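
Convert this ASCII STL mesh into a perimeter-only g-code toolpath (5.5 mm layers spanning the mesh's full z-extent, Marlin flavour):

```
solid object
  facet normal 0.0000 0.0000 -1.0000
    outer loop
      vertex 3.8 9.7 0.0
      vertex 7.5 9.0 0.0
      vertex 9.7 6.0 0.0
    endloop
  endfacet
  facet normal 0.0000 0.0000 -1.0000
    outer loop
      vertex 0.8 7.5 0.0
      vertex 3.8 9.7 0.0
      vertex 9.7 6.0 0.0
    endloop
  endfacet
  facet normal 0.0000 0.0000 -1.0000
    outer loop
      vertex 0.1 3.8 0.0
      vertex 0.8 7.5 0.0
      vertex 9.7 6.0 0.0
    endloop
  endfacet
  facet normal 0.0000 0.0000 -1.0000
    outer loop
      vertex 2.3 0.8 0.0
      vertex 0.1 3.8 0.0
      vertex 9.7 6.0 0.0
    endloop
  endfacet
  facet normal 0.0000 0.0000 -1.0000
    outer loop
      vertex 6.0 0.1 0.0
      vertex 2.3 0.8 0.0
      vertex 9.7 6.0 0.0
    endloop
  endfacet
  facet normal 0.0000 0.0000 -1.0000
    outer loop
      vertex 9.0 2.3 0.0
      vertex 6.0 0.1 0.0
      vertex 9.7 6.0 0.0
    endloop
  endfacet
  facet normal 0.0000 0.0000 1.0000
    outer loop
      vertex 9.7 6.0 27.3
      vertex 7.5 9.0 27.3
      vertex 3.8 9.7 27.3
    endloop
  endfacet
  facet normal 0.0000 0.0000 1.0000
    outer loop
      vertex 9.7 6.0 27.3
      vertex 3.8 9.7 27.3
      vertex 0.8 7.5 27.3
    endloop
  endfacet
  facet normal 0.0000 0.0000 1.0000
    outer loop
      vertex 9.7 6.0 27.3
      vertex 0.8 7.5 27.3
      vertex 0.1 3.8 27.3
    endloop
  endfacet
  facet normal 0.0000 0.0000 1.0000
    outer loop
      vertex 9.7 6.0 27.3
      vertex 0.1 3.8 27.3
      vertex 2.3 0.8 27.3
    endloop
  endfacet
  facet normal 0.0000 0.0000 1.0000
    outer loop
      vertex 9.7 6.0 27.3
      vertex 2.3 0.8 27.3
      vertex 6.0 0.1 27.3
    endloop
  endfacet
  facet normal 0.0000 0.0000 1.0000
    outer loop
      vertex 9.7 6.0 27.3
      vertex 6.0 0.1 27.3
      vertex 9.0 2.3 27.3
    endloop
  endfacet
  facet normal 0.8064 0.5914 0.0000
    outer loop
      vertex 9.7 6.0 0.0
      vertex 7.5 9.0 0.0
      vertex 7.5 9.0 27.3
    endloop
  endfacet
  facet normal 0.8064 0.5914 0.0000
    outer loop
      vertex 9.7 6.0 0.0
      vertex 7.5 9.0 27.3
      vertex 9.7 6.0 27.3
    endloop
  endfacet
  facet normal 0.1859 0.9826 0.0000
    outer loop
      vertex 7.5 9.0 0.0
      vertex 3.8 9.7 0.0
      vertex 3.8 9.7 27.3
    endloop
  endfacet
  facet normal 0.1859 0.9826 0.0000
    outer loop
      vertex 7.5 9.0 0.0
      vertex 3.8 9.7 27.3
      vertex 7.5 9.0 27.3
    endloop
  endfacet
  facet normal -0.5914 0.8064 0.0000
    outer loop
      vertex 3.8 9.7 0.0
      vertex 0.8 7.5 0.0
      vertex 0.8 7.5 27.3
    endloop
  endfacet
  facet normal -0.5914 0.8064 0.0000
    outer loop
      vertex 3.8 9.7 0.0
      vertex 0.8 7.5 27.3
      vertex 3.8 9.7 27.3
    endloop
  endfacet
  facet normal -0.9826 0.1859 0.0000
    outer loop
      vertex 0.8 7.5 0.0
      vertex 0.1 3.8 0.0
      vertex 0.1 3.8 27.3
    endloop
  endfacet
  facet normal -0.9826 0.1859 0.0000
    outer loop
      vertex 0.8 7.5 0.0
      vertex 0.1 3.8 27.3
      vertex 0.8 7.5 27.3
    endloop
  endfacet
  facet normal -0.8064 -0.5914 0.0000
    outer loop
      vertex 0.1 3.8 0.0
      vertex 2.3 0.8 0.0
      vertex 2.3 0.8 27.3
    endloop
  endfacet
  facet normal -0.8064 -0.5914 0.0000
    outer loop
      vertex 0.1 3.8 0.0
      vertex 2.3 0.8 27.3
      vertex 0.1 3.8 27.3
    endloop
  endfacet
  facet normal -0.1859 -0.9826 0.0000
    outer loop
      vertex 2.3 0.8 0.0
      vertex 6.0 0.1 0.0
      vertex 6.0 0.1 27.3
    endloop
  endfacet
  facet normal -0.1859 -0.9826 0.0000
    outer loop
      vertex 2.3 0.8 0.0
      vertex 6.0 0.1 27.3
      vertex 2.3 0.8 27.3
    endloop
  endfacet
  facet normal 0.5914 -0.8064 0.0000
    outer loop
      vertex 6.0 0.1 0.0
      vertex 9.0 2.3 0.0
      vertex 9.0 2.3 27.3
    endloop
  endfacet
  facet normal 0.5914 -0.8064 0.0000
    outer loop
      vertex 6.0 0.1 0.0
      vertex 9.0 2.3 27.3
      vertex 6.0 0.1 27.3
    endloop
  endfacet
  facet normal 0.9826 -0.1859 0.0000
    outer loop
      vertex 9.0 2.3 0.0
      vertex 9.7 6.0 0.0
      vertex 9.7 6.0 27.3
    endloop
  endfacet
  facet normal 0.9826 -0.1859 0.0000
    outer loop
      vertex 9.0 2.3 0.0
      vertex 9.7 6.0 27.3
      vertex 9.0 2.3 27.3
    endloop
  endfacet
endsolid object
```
; perimeter-only toolpath
G21 ; units = mm
G90 ; absolute positioning
G28 ; home
; layer 1
G0 Z5.5
G0 X9.7 Y6.0
G1 X7.5 Y9.0
G1 X3.8 Y9.7
G1 X0.8 Y7.5
G1 X0.1 Y3.8
G1 X2.3 Y0.8
G1 X6.0 Y0.1
G1 X9.0 Y2.3
G1 X9.7 Y6.0
; layer 2
G0 Z10.9
G0 X9.7 Y6.0
G1 X7.5 Y9.0
G1 X3.8 Y9.7
G1 X0.8 Y7.5
G1 X0.1 Y3.8
G1 X2.3 Y0.8
G1 X6.0 Y0.1
G1 X9.0 Y2.3
G1 X9.7 Y6.0
; layer 3
G0 Z16.4
G0 X9.7 Y6.0
G1 X7.5 Y9.0
G1 X3.8 Y9.7
G1 X0.8 Y7.5
G1 X0.1 Y3.8
G1 X2.3 Y0.8
G1 X6.0 Y0.1
G1 X9.0 Y2.3
G1 X9.7 Y6.0
; layer 4
G0 Z21.8
G0 X9.7 Y6.0
G1 X7.5 Y9.0
G1 X3.8 Y9.7
G1 X0.8 Y7.5
G1 X0.1 Y3.8
G1 X2.3 Y0.8
G1 X6.0 Y0.1
G1 X9.0 Y2.3
G1 X9.7 Y6.0
; layer 5
G0 Z27.3
G0 X9.7 Y6.0
G1 X7.5 Y9.0
G1 X3.8 Y9.7
G1 X0.8 Y7.5
G1 X0.1 Y3.8
G1 X2.3 Y0.8
G1 X6.0 Y0.1
G1 X9.0 Y2.3
G1 X9.7 Y6.0
M2 ; end

The solid is a regular 8-sided prism (a cylinder approximated with 8 flat sides), circumscribed radius ≈ 4.9 mm, height ≈ 27.3 mm. Slicing at Δz = 5.5 mm — 5 equal slices spanning the solid's height, so layer i sits at z = i·h/5 — gives 5 non-empty perimeters. Each is a 8-segment closed polygon; G0 lifts to the layer z and rapids to the start vertex, then G1 traces the edges.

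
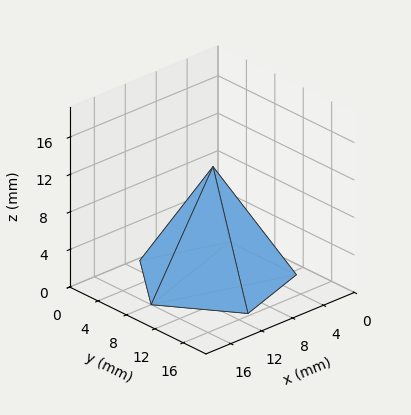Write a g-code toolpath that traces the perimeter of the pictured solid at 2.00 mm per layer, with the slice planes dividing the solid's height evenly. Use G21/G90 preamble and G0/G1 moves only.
Reading the render: the shape is a regular 5-sided pyramid, base circumscribed radius ≈ 8 mm, apex at z ≈ 12 mm (dimensions read to the nearest mm from the axis ticks). For the g-code, the solid's height is divided into equal slices at the stated Δz and each level perimeter traced with G1 moves after a G0 lift.

; perimeter-only toolpath
G21 ; units = mm
G90 ; absolute positioning
G28 ; home
; layer 1
G0 Z2.00
G0 X14.67 Y8.00
G1 X10.06 Y14.34
G1 X2.61 Y11.92
G1 X2.61 Y4.08
G1 X10.06 Y1.66
G1 X14.67 Y8.00
; layer 2
G0 Z4.00
G0 X13.33 Y8.00
G1 X9.65 Y13.07
G1 X3.69 Y11.13
G1 X3.69 Y4.87
G1 X9.65 Y2.93
G1 X13.33 Y8.00
; layer 3
G0 Z6.00
G0 X12.00 Y8.00
G1 X9.23 Y11.80
G1 X4.76 Y10.35
G1 X4.76 Y5.65
G1 X9.23 Y4.20
G1 X12.00 Y8.00
; layer 4
G0 Z8.00
G0 X10.67 Y8.00
G1 X8.82 Y10.54
G1 X5.84 Y9.57
G1 X5.84 Y6.43
G1 X8.82 Y5.46
G1 X10.67 Y8.00
; layer 5
G0 Z10.00
G0 X9.33 Y8.00
G1 X8.41 Y9.27
G1 X6.92 Y8.78
G1 X6.92 Y7.22
G1 X8.41 Y6.73
G1 X9.33 Y8.00
M2 ; end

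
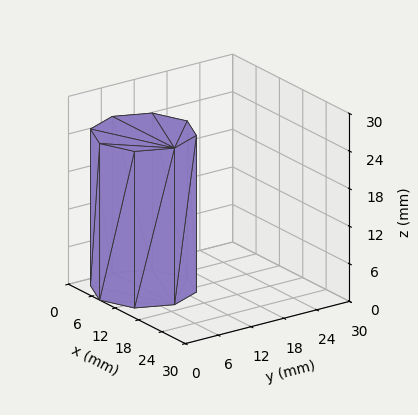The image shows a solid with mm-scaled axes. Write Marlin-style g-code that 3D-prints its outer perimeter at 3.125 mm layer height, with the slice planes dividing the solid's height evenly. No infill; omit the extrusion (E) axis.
Reading the render: the shape is a regular 8-sided prism (a cylinder approximated with 8 flat sides), circumscribed radius ≈ 8 mm, height ≈ 25 mm (dimensions read to the nearest mm from the axis ticks). For the g-code, the solid's height is divided into equal slices at the stated Δz and each level perimeter traced with G1 moves after a G0 lift.

; perimeter-only toolpath
G21 ; units = mm
G90 ; absolute positioning
G28 ; home
; layer 1
G0 Z3.125
G0 X16.000 Y8.000
G1 X13.657 Y13.657
G1 X8.000 Y16.000
G1 X2.343 Y13.657
G1 X0.000 Y8.000
G1 X2.343 Y2.343
G1 X8.000 Y0.000
G1 X13.657 Y2.343
G1 X16.000 Y8.000
; layer 2
G0 Z6.250
G0 X16.000 Y8.000
G1 X13.657 Y13.657
G1 X8.000 Y16.000
G1 X2.343 Y13.657
G1 X0.000 Y8.000
G1 X2.343 Y2.343
G1 X8.000 Y0.000
G1 X13.657 Y2.343
G1 X16.000 Y8.000
; layer 3
G0 Z9.375
G0 X16.000 Y8.000
G1 X13.657 Y13.657
G1 X8.000 Y16.000
G1 X2.343 Y13.657
G1 X0.000 Y8.000
G1 X2.343 Y2.343
G1 X8.000 Y0.000
G1 X13.657 Y2.343
G1 X16.000 Y8.000
; layer 4
G0 Z12.500
G0 X16.000 Y8.000
G1 X13.657 Y13.657
G1 X8.000 Y16.000
G1 X2.343 Y13.657
G1 X0.000 Y8.000
G1 X2.343 Y2.343
G1 X8.000 Y0.000
G1 X13.657 Y2.343
G1 X16.000 Y8.000
; layer 5
G0 Z15.625
G0 X16.000 Y8.000
G1 X13.657 Y13.657
G1 X8.000 Y16.000
G1 X2.343 Y13.657
G1 X0.000 Y8.000
G1 X2.343 Y2.343
G1 X8.000 Y0.000
G1 X13.657 Y2.343
G1 X16.000 Y8.000
; layer 6
G0 Z18.750
G0 X16.000 Y8.000
G1 X13.657 Y13.657
G1 X8.000 Y16.000
G1 X2.343 Y13.657
G1 X0.000 Y8.000
G1 X2.343 Y2.343
G1 X8.000 Y0.000
G1 X13.657 Y2.343
G1 X16.000 Y8.000
; layer 7
G0 Z21.875
G0 X16.000 Y8.000
G1 X13.657 Y13.657
G1 X8.000 Y16.000
G1 X2.343 Y13.657
G1 X0.000 Y8.000
G1 X2.343 Y2.343
G1 X8.000 Y0.000
G1 X13.657 Y2.343
G1 X16.000 Y8.000
; layer 8
G0 Z25.000
G0 X16.000 Y8.000
G1 X13.657 Y13.657
G1 X8.000 Y16.000
G1 X2.343 Y13.657
G1 X0.000 Y8.000
G1 X2.343 Y2.343
G1 X8.000 Y0.000
G1 X13.657 Y2.343
G1 X16.000 Y8.000
M2 ; end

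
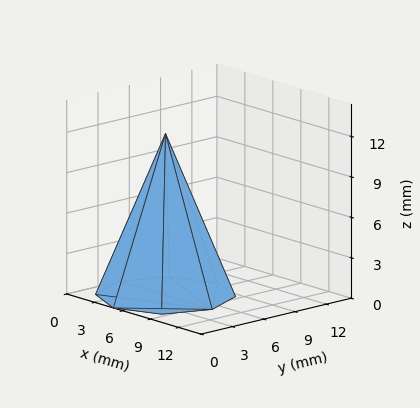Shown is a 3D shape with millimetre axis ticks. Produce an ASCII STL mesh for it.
Reading the render: the shape is a regular 8-sided pyramid, base circumscribed radius ≈ 5 mm, apex at z ≈ 12 mm (dimensions read to the nearest mm from the axis ticks). For the STL, each face is triangulated and given an outward normal.

solid part
  facet normal 0.0000 0.0000 -1.0000
    outer loop
      vertex 5.00 10.00 0.00
      vertex 8.54 8.54 0.00
      vertex 10.00 5.00 0.00
    endloop
  endfacet
  facet normal 0.0000 0.0000 -1.0000
    outer loop
      vertex 1.46 8.54 0.00
      vertex 5.00 10.00 0.00
      vertex 10.00 5.00 0.00
    endloop
  endfacet
  facet normal 0.0000 0.0000 -1.0000
    outer loop
      vertex 0.00 5.00 0.00
      vertex 1.46 8.54 0.00
      vertex 10.00 5.00 0.00
    endloop
  endfacet
  facet normal 0.0000 0.0000 -1.0000
    outer loop
      vertex 1.46 1.46 0.00
      vertex 0.00 5.00 0.00
      vertex 10.00 5.00 0.00
    endloop
  endfacet
  facet normal 0.0000 0.0000 -1.0000
    outer loop
      vertex 5.00 0.00 0.00
      vertex 1.46 1.46 0.00
      vertex 10.00 5.00 0.00
    endloop
  endfacet
  facet normal 0.0000 0.0000 -1.0000
    outer loop
      vertex 8.54 1.46 0.00
      vertex 5.00 0.00 0.00
      vertex 10.00 5.00 0.00
    endloop
  endfacet
  facet normal 0.8627 0.3558 0.3594
    outer loop
      vertex 10.00 5.00 0.00
      vertex 8.54 8.54 0.00
      vertex 5.00 5.00 12.00
    endloop
  endfacet
  facet normal 0.3558 0.8627 0.3594
    outer loop
      vertex 8.54 8.54 0.00
      vertex 5.00 10.00 0.00
      vertex 5.00 5.00 12.00
    endloop
  endfacet
  facet normal -0.3558 0.8627 0.3594
    outer loop
      vertex 5.00 10.00 0.00
      vertex 1.46 8.54 0.00
      vertex 5.00 5.00 12.00
    endloop
  endfacet
  facet normal -0.8627 0.3558 0.3594
    outer loop
      vertex 1.46 8.54 0.00
      vertex 0.00 5.00 0.00
      vertex 5.00 5.00 12.00
    endloop
  endfacet
  facet normal -0.8627 -0.3558 0.3594
    outer loop
      vertex 0.00 5.00 0.00
      vertex 1.46 1.46 0.00
      vertex 5.00 5.00 12.00
    endloop
  endfacet
  facet normal -0.3558 -0.8627 0.3594
    outer loop
      vertex 1.46 1.46 0.00
      vertex 5.00 0.00 0.00
      vertex 5.00 5.00 12.00
    endloop
  endfacet
  facet normal 0.3558 -0.8627 0.3594
    outer loop
      vertex 5.00 0.00 0.00
      vertex 8.54 1.46 0.00
      vertex 5.00 5.00 12.00
    endloop
  endfacet
  facet normal 0.8627 -0.3558 0.3594
    outer loop
      vertex 8.54 1.46 0.00
      vertex 10.00 5.00 0.00
      vertex 5.00 5.00 12.00
    endloop
  endfacet
endsolid part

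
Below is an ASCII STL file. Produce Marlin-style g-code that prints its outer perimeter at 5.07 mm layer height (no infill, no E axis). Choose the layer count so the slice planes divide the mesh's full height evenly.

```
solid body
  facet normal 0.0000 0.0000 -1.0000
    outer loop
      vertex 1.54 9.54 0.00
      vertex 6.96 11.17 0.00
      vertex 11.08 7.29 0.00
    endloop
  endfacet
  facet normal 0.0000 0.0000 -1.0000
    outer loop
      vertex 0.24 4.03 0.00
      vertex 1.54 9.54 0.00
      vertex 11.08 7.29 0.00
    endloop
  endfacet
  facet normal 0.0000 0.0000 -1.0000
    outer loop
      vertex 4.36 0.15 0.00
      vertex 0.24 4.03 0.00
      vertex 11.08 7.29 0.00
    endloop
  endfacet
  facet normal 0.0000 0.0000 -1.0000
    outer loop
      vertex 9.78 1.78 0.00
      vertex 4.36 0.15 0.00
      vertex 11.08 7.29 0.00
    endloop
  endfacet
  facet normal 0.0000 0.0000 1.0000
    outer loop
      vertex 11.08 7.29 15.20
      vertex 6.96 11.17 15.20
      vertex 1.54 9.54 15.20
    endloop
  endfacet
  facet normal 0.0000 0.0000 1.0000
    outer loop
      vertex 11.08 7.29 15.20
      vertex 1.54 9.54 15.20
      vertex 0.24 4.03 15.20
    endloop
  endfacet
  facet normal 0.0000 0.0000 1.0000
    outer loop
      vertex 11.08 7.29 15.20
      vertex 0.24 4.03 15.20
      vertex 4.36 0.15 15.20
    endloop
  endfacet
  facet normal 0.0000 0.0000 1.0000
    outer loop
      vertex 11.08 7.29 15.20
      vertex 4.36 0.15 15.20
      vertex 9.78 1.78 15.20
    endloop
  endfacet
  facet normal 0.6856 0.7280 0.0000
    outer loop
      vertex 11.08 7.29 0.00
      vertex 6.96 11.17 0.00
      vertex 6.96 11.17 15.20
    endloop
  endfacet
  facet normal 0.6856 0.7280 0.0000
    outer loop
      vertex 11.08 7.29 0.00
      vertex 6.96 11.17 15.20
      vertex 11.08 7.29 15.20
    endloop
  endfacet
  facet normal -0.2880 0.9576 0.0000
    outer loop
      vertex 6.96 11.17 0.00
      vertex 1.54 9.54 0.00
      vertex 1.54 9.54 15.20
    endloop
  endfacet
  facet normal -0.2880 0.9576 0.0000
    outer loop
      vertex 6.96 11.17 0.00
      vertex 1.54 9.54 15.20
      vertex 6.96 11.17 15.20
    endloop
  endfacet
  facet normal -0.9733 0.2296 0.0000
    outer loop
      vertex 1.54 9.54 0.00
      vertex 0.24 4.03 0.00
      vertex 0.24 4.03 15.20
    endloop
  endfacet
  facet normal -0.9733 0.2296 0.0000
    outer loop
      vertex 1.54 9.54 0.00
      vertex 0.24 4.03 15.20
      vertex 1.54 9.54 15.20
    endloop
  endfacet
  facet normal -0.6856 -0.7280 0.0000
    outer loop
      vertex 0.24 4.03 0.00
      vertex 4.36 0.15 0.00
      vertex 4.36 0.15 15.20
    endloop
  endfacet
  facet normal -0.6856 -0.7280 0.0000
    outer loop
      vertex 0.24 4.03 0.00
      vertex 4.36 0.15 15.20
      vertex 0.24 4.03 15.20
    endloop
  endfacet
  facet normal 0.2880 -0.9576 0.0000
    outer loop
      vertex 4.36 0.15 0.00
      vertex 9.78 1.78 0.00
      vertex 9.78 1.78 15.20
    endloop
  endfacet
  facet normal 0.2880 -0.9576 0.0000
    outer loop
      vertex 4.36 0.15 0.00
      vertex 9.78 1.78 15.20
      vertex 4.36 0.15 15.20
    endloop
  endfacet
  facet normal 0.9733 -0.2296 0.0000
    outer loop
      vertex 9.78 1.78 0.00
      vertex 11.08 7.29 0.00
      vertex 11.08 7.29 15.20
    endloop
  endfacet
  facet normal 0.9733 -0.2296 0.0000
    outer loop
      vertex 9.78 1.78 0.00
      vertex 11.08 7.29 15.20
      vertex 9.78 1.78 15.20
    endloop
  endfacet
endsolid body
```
; perimeter-only toolpath
G21 ; units = mm
G90 ; absolute positioning
G28 ; home
; layer 1
G0 Z5.07
G0 X11.08 Y7.29
G1 X6.96 Y11.17
G1 X1.54 Y9.54
G1 X0.24 Y4.03
G1 X4.36 Y0.15
G1 X9.78 Y1.78
G1 X11.08 Y7.29
; layer 2
G0 Z10.13
G0 X11.08 Y7.29
G1 X6.96 Y11.17
G1 X1.54 Y9.54
G1 X0.24 Y4.03
G1 X4.36 Y0.15
G1 X9.78 Y1.78
G1 X11.08 Y7.29
; layer 3
G0 Z15.20
G0 X11.08 Y7.29
G1 X6.96 Y11.17
G1 X1.54 Y9.54
G1 X0.24 Y4.03
G1 X4.36 Y0.15
G1 X9.78 Y1.78
G1 X11.08 Y7.29
M2 ; end

The solid is a regular 6-sided prism (a cylinder approximated with 6 flat sides), circumscribed radius ≈ 5.66 mm, height ≈ 15.2 mm. Slicing at Δz = 5.07 mm — 3 equal slices spanning the solid's height, so layer i sits at z = i·h/3 — gives 3 non-empty perimeters. Each is a 6-segment closed polygon; G0 lifts to the layer z and rapids to the start vertex, then G1 traces the edges.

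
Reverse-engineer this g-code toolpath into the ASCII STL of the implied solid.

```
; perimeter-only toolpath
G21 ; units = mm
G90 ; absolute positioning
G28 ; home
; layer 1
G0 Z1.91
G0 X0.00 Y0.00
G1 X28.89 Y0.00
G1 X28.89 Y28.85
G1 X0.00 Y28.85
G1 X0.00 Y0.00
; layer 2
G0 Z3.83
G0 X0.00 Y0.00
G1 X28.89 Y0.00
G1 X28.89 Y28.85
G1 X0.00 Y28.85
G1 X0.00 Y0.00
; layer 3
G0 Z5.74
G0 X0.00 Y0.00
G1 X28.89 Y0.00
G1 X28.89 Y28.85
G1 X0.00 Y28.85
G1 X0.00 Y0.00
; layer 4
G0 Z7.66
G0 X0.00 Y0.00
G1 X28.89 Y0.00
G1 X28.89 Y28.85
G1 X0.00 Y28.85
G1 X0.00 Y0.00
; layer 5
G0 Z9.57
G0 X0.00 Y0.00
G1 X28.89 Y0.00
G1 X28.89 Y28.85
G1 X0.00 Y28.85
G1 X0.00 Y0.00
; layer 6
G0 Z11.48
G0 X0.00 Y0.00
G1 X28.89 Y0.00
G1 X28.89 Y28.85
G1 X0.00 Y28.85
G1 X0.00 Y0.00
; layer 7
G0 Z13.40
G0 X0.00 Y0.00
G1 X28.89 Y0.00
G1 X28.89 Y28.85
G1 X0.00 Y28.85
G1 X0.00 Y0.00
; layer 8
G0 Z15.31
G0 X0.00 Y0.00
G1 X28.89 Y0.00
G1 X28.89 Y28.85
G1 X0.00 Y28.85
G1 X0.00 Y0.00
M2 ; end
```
solid part
  facet normal 0.0000 0.0000 -1.0000
    outer loop
      vertex 28.89 28.85 0.00
      vertex 28.89 0.00 0.00
      vertex 0.00 0.00 0.00
    endloop
  endfacet
  facet normal 0.0000 0.0000 -1.0000
    outer loop
      vertex 0.00 28.85 0.00
      vertex 28.89 28.85 0.00
      vertex 0.00 0.00 0.00
    endloop
  endfacet
  facet normal 0.0000 0.0000 1.0000
    outer loop
      vertex 0.00 0.00 15.31
      vertex 28.89 0.00 15.31
      vertex 28.89 28.85 15.31
    endloop
  endfacet
  facet normal 0.0000 0.0000 1.0000
    outer loop
      vertex 0.00 0.00 15.31
      vertex 28.89 28.85 15.31
      vertex 0.00 28.85 15.31
    endloop
  endfacet
  facet normal 0.0000 -1.0000 0.0000
    outer loop
      vertex 0.00 0.00 0.00
      vertex 28.89 0.00 0.00
      vertex 28.89 0.00 15.31
    endloop
  endfacet
  facet normal 0.0000 -1.0000 0.0000
    outer loop
      vertex 0.00 0.00 0.00
      vertex 28.89 0.00 15.31
      vertex 0.00 0.00 15.31
    endloop
  endfacet
  facet normal 0.0000 1.0000 0.0000
    outer loop
      vertex 28.89 28.85 15.31
      vertex 28.89 28.85 0.00
      vertex 0.00 28.85 0.00
    endloop
  endfacet
  facet normal 0.0000 1.0000 0.0000
    outer loop
      vertex 0.00 28.85 15.31
      vertex 28.89 28.85 15.31
      vertex 0.00 28.85 0.00
    endloop
  endfacet
  facet normal -1.0000 0.0000 0.0000
    outer loop
      vertex 0.00 28.85 15.31
      vertex 0.00 28.85 0.00
      vertex 0.00 0.00 0.00
    endloop
  endfacet
  facet normal -1.0000 0.0000 0.0000
    outer loop
      vertex 0.00 0.00 15.31
      vertex 0.00 28.85 15.31
      vertex 0.00 0.00 0.00
    endloop
  endfacet
  facet normal 1.0000 0.0000 0.0000
    outer loop
      vertex 28.89 0.00 0.00
      vertex 28.89 28.85 0.00
      vertex 28.89 28.85 15.31
    endloop
  endfacet
  facet normal 1.0000 0.0000 0.0000
    outer loop
      vertex 28.89 0.00 0.00
      vertex 28.89 28.85 15.31
      vertex 28.89 0.00 15.31
    endloop
  endfacet
endsolid part

The G0 Z moves step by Δz≈1.91 mm. Every layer's G1 loop is the same polygon, so the solid is a straight extrusion of it from z=0 to z≈15.3. Closing with flat bottom and top caps and triangulating gives 12 facets — a rectangular box, roughly 28.9 × 28.9 mm footprint and 15.3 mm tall.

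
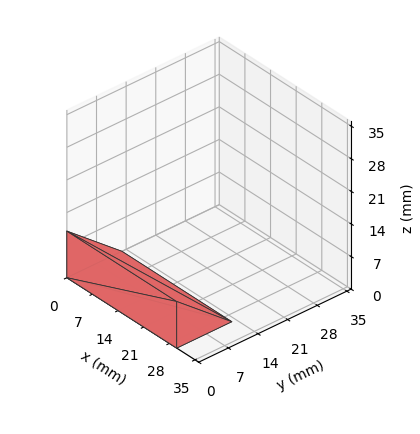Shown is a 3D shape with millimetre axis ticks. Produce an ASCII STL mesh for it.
Reading the render: the shape is a wedge (ramp): 30 × 13 mm base, rising to 10 mm along the y=0 edge and sloping linearly to z=0 at y=13 (dimensions read to the nearest mm from the axis ticks). For the STL, each face is triangulated and given an outward normal.

solid part
  facet normal 0.0000 0.0000 -1.0000
    outer loop
      vertex 30.000 13.000 0.000
      vertex 30.000 0.000 0.000
      vertex 0.000 0.000 0.000
    endloop
  endfacet
  facet normal 0.0000 0.0000 -1.0000
    outer loop
      vertex 0.000 13.000 0.000
      vertex 30.000 13.000 0.000
      vertex 0.000 0.000 0.000
    endloop
  endfacet
  facet normal 0.0000 -1.0000 0.0000
    outer loop
      vertex 0.000 0.000 0.000
      vertex 30.000 0.000 0.000
      vertex 30.000 0.000 10.000
    endloop
  endfacet
  facet normal 0.0000 -1.0000 0.0000
    outer loop
      vertex 0.000 0.000 0.000
      vertex 30.000 0.000 10.000
      vertex 0.000 0.000 10.000
    endloop
  endfacet
  facet normal 0.0000 0.6097 0.7926
    outer loop
      vertex 0.000 0.000 10.000
      vertex 30.000 0.000 10.000
      vertex 30.000 13.000 0.000
    endloop
  endfacet
  facet normal 0.0000 0.6097 0.7926
    outer loop
      vertex 0.000 0.000 10.000
      vertex 30.000 13.000 0.000
      vertex 0.000 13.000 0.000
    endloop
  endfacet
  facet normal -1.0000 0.0000 0.0000
    outer loop
      vertex 0.000 0.000 10.000
      vertex 0.000 13.000 0.000
      vertex 0.000 0.000 0.000
    endloop
  endfacet
  facet normal 1.0000 0.0000 0.0000
    outer loop
      vertex 30.000 0.000 0.000
      vertex 30.000 13.000 0.000
      vertex 30.000 0.000 10.000
    endloop
  endfacet
endsolid part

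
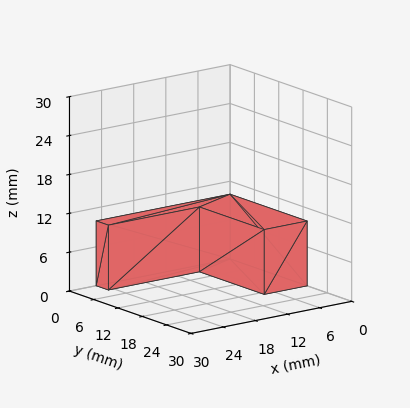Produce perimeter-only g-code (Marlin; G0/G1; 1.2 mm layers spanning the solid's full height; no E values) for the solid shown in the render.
Reading the render: the shape is an L-shaped prism: outer 25 × 19 mm, arm thicknesses ≈ 3 mm (horizontal) and 8 mm (vertical), extruded 10 mm in z (dimensions read to the nearest mm from the axis ticks). For the g-code, the solid's height is divided into equal slices at the stated Δz and each level perimeter traced with G1 moves after a G0 lift.

; perimeter-only toolpath
G21 ; units = mm
G90 ; absolute positioning
G28 ; home
; layer 1
G0 Z1.2
G0 X0.0 Y0.0
G1 X25.0 Y0.0
G1 X25.0 Y3.0
G1 X8.0 Y3.0
G1 X8.0 Y19.0
G1 X0.0 Y19.0
G1 X0.0 Y0.0
; layer 2
G0 Z2.5
G0 X0.0 Y0.0
G1 X25.0 Y0.0
G1 X25.0 Y3.0
G1 X8.0 Y3.0
G1 X8.0 Y19.0
G1 X0.0 Y19.0
G1 X0.0 Y0.0
; layer 3
G0 Z3.8
G0 X0.0 Y0.0
G1 X25.0 Y0.0
G1 X25.0 Y3.0
G1 X8.0 Y3.0
G1 X8.0 Y19.0
G1 X0.0 Y19.0
G1 X0.0 Y0.0
; layer 4
G0 Z5.0
G0 X0.0 Y0.0
G1 X25.0 Y0.0
G1 X25.0 Y3.0
G1 X8.0 Y3.0
G1 X8.0 Y19.0
G1 X0.0 Y19.0
G1 X0.0 Y0.0
; layer 5
G0 Z6.2
G0 X0.0 Y0.0
G1 X25.0 Y0.0
G1 X25.0 Y3.0
G1 X8.0 Y3.0
G1 X8.0 Y19.0
G1 X0.0 Y19.0
G1 X0.0 Y0.0
; layer 6
G0 Z7.5
G0 X0.0 Y0.0
G1 X25.0 Y0.0
G1 X25.0 Y3.0
G1 X8.0 Y3.0
G1 X8.0 Y19.0
G1 X0.0 Y19.0
G1 X0.0 Y0.0
; layer 7
G0 Z8.8
G0 X0.0 Y0.0
G1 X25.0 Y0.0
G1 X25.0 Y3.0
G1 X8.0 Y3.0
G1 X8.0 Y19.0
G1 X0.0 Y19.0
G1 X0.0 Y0.0
; layer 8
G0 Z10.0
G0 X0.0 Y0.0
G1 X25.0 Y0.0
G1 X25.0 Y3.0
G1 X8.0 Y3.0
G1 X8.0 Y19.0
G1 X0.0 Y19.0
G1 X0.0 Y0.0
M2 ; end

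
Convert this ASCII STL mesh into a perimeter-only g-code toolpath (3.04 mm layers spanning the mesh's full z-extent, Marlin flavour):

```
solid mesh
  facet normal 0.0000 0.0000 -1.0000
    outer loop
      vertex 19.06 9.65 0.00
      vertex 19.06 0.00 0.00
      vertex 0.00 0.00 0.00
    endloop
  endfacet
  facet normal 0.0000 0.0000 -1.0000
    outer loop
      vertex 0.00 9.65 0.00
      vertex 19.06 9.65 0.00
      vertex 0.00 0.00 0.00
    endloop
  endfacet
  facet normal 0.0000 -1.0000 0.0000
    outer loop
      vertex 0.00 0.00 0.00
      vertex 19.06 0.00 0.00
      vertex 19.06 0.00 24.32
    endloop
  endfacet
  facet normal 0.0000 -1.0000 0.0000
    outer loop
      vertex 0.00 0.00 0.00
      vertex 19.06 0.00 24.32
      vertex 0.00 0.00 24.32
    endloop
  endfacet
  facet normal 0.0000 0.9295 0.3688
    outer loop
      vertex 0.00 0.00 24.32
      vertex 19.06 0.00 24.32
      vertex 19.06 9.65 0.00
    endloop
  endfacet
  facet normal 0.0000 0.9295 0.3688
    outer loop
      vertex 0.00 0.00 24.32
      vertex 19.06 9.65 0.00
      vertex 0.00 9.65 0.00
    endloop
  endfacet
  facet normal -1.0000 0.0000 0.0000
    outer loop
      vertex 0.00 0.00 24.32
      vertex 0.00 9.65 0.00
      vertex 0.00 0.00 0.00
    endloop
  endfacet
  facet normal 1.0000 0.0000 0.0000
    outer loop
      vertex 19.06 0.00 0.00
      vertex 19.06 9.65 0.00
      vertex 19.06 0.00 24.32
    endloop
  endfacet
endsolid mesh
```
; perimeter-only toolpath
G21 ; units = mm
G90 ; absolute positioning
G28 ; home
; layer 1
G0 Z3.04
G0 X0.00 Y0.00
G1 X19.06 Y0.00
G1 X19.06 Y8.44
G1 X0.00 Y8.44
G1 X0.00 Y0.00
; layer 2
G0 Z6.08
G0 X0.00 Y0.00
G1 X19.06 Y0.00
G1 X19.06 Y7.24
G1 X0.00 Y7.24
G1 X0.00 Y0.00
; layer 3
G0 Z9.12
G0 X0.00 Y0.00
G1 X19.06 Y0.00
G1 X19.06 Y6.03
G1 X0.00 Y6.03
G1 X0.00 Y0.00
; layer 4
G0 Z12.16
G0 X0.00 Y0.00
G1 X19.06 Y0.00
G1 X19.06 Y4.83
G1 X0.00 Y4.83
G1 X0.00 Y0.00
; layer 5
G0 Z15.20
G0 X0.00 Y0.00
G1 X19.06 Y0.00
G1 X19.06 Y3.62
G1 X0.00 Y3.62
G1 X0.00 Y0.00
; layer 6
G0 Z18.24
G0 X0.00 Y0.00
G1 X19.06 Y0.00
G1 X19.06 Y2.41
G1 X0.00 Y2.41
G1 X0.00 Y0.00
; layer 7
G0 Z21.28
G0 X0.00 Y0.00
G1 X19.06 Y0.00
G1 X19.06 Y1.21
G1 X0.00 Y1.21
G1 X0.00 Y0.00
M2 ; end

The solid is a wedge (ramp): 19.1 × 9.65 mm base, rising to 24.3 mm along the y=0 edge and sloping linearly to z=0 at y=9.65. Slicing at Δz = 3.04 mm — 8 equal slices spanning the solid's height, so layer i sits at z = i·h/8 — gives 7 non-empty perimeters. Each is a 4-segment closed polygon; G0 lifts to the layer z and rapids to the start vertex, then G1 traces the edges. The cross-section shrinks linearly with z (the slice at the apex is degenerate and omitted).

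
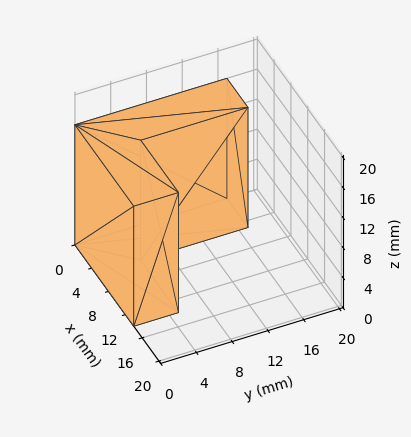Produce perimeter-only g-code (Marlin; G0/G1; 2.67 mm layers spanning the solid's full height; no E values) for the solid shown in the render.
Reading the render: the shape is an L-shaped prism: outer 14 × 17 mm, arm thicknesses ≈ 5 mm (horizontal) and 5 mm (vertical), extruded 16 mm in z (dimensions read to the nearest mm from the axis ticks). For the g-code, the solid's height is divided into equal slices at the stated Δz and each level perimeter traced with G1 moves after a G0 lift.

; perimeter-only toolpath
G21 ; units = mm
G90 ; absolute positioning
G28 ; home
; layer 1
G0 Z2.67
G0 X0.00 Y0.00
G1 X14.00 Y0.00
G1 X14.00 Y5.00
G1 X5.00 Y5.00
G1 X5.00 Y17.00
G1 X0.00 Y17.00
G1 X0.00 Y0.00
; layer 2
G0 Z5.33
G0 X0.00 Y0.00
G1 X14.00 Y0.00
G1 X14.00 Y5.00
G1 X5.00 Y5.00
G1 X5.00 Y17.00
G1 X0.00 Y17.00
G1 X0.00 Y0.00
; layer 3
G0 Z8.00
G0 X0.00 Y0.00
G1 X14.00 Y0.00
G1 X14.00 Y5.00
G1 X5.00 Y5.00
G1 X5.00 Y17.00
G1 X0.00 Y17.00
G1 X0.00 Y0.00
; layer 4
G0 Z10.67
G0 X0.00 Y0.00
G1 X14.00 Y0.00
G1 X14.00 Y5.00
G1 X5.00 Y5.00
G1 X5.00 Y17.00
G1 X0.00 Y17.00
G1 X0.00 Y0.00
; layer 5
G0 Z13.33
G0 X0.00 Y0.00
G1 X14.00 Y0.00
G1 X14.00 Y5.00
G1 X5.00 Y5.00
G1 X5.00 Y17.00
G1 X0.00 Y17.00
G1 X0.00 Y0.00
; layer 6
G0 Z16.00
G0 X0.00 Y0.00
G1 X14.00 Y0.00
G1 X14.00 Y5.00
G1 X5.00 Y5.00
G1 X5.00 Y17.00
G1 X0.00 Y17.00
G1 X0.00 Y0.00
M2 ; end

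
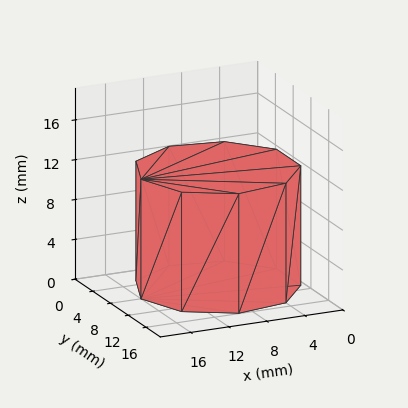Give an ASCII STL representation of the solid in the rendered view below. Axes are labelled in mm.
Reading the render: the shape is a regular 9-sided prism (a cylinder approximated with 9 flat sides), circumscribed radius ≈ 8 mm, height ≈ 12 mm (dimensions read to the nearest mm from the axis ticks). For the STL, each face is triangulated and given an outward normal.

solid part
  facet normal 0.0000 0.0000 -1.0000
    outer loop
      vertex 9.39 15.88 0.00
      vertex 14.13 13.14 0.00
      vertex 16.00 8.00 0.00
    endloop
  endfacet
  facet normal 0.0000 0.0000 -1.0000
    outer loop
      vertex 4.00 14.93 0.00
      vertex 9.39 15.88 0.00
      vertex 16.00 8.00 0.00
    endloop
  endfacet
  facet normal 0.0000 0.0000 -1.0000
    outer loop
      vertex 0.48 10.74 0.00
      vertex 4.00 14.93 0.00
      vertex 16.00 8.00 0.00
    endloop
  endfacet
  facet normal 0.0000 0.0000 -1.0000
    outer loop
      vertex 0.48 5.26 0.00
      vertex 0.48 10.74 0.00
      vertex 16.00 8.00 0.00
    endloop
  endfacet
  facet normal 0.0000 0.0000 -1.0000
    outer loop
      vertex 4.00 1.07 0.00
      vertex 0.48 5.26 0.00
      vertex 16.00 8.00 0.00
    endloop
  endfacet
  facet normal 0.0000 0.0000 -1.0000
    outer loop
      vertex 9.39 0.12 0.00
      vertex 4.00 1.07 0.00
      vertex 16.00 8.00 0.00
    endloop
  endfacet
  facet normal 0.0000 0.0000 -1.0000
    outer loop
      vertex 14.13 2.86 0.00
      vertex 9.39 0.12 0.00
      vertex 16.00 8.00 0.00
    endloop
  endfacet
  facet normal 0.0000 0.0000 1.0000
    outer loop
      vertex 16.00 8.00 12.00
      vertex 14.13 13.14 12.00
      vertex 9.39 15.88 12.00
    endloop
  endfacet
  facet normal 0.0000 0.0000 1.0000
    outer loop
      vertex 16.00 8.00 12.00
      vertex 9.39 15.88 12.00
      vertex 4.00 14.93 12.00
    endloop
  endfacet
  facet normal 0.0000 0.0000 1.0000
    outer loop
      vertex 16.00 8.00 12.00
      vertex 4.00 14.93 12.00
      vertex 0.48 10.74 12.00
    endloop
  endfacet
  facet normal 0.0000 0.0000 1.0000
    outer loop
      vertex 16.00 8.00 12.00
      vertex 0.48 10.74 12.00
      vertex 0.48 5.26 12.00
    endloop
  endfacet
  facet normal 0.0000 0.0000 1.0000
    outer loop
      vertex 16.00 8.00 12.00
      vertex 0.48 5.26 12.00
      vertex 4.00 1.07 12.00
    endloop
  endfacet
  facet normal 0.0000 0.0000 1.0000
    outer loop
      vertex 16.00 8.00 12.00
      vertex 4.00 1.07 12.00
      vertex 9.39 0.12 12.00
    endloop
  endfacet
  facet normal 0.0000 0.0000 1.0000
    outer loop
      vertex 16.00 8.00 12.00
      vertex 9.39 0.12 12.00
      vertex 14.13 2.86 12.00
    endloop
  endfacet
  facet normal 0.9397 0.3419 0.0000
    outer loop
      vertex 16.00 8.00 0.00
      vertex 14.13 13.14 0.00
      vertex 14.13 13.14 12.00
    endloop
  endfacet
  facet normal 0.9397 0.3419 0.0000
    outer loop
      vertex 16.00 8.00 0.00
      vertex 14.13 13.14 12.00
      vertex 16.00 8.00 12.00
    endloop
  endfacet
  facet normal 0.5005 0.8658 0.0000
    outer loop
      vertex 14.13 13.14 0.00
      vertex 9.39 15.88 0.00
      vertex 9.39 15.88 12.00
    endloop
  endfacet
  facet normal 0.5005 0.8658 0.0000
    outer loop
      vertex 14.13 13.14 0.00
      vertex 9.39 15.88 12.00
      vertex 14.13 13.14 12.00
    endloop
  endfacet
  facet normal -0.1736 0.9848 0.0000
    outer loop
      vertex 9.39 15.88 0.00
      vertex 4.00 14.93 0.00
      vertex 4.00 14.93 12.00
    endloop
  endfacet
  facet normal -0.1736 0.9848 0.0000
    outer loop
      vertex 9.39 15.88 0.00
      vertex 4.00 14.93 12.00
      vertex 9.39 15.88 12.00
    endloop
  endfacet
  facet normal -0.7657 0.6432 0.0000
    outer loop
      vertex 4.00 14.93 0.00
      vertex 0.48 10.74 0.00
      vertex 0.48 10.74 12.00
    endloop
  endfacet
  facet normal -0.7657 0.6432 0.0000
    outer loop
      vertex 4.00 14.93 0.00
      vertex 0.48 10.74 12.00
      vertex 4.00 14.93 12.00
    endloop
  endfacet
  facet normal -1.0000 0.0000 0.0000
    outer loop
      vertex 0.48 10.74 0.00
      vertex 0.48 5.26 0.00
      vertex 0.48 5.26 12.00
    endloop
  endfacet
  facet normal -1.0000 0.0000 0.0000
    outer loop
      vertex 0.48 10.74 0.00
      vertex 0.48 5.26 12.00
      vertex 0.48 10.74 12.00
    endloop
  endfacet
  facet normal -0.7657 -0.6432 0.0000
    outer loop
      vertex 0.48 5.26 0.00
      vertex 4.00 1.07 0.00
      vertex 4.00 1.07 12.00
    endloop
  endfacet
  facet normal -0.7657 -0.6432 0.0000
    outer loop
      vertex 0.48 5.26 0.00
      vertex 4.00 1.07 12.00
      vertex 0.48 5.26 12.00
    endloop
  endfacet
  facet normal -0.1736 -0.9848 0.0000
    outer loop
      vertex 4.00 1.07 0.00
      vertex 9.39 0.12 0.00
      vertex 9.39 0.12 12.00
    endloop
  endfacet
  facet normal -0.1736 -0.9848 0.0000
    outer loop
      vertex 4.00 1.07 0.00
      vertex 9.39 0.12 12.00
      vertex 4.00 1.07 12.00
    endloop
  endfacet
  facet normal 0.5005 -0.8658 0.0000
    outer loop
      vertex 9.39 0.12 0.00
      vertex 14.13 2.86 0.00
      vertex 14.13 2.86 12.00
    endloop
  endfacet
  facet normal 0.5005 -0.8658 0.0000
    outer loop
      vertex 9.39 0.12 0.00
      vertex 14.13 2.86 12.00
      vertex 9.39 0.12 12.00
    endloop
  endfacet
  facet normal 0.9397 -0.3419 0.0000
    outer loop
      vertex 14.13 2.86 0.00
      vertex 16.00 8.00 0.00
      vertex 16.00 8.00 12.00
    endloop
  endfacet
  facet normal 0.9397 -0.3419 0.0000
    outer loop
      vertex 14.13 2.86 0.00
      vertex 16.00 8.00 12.00
      vertex 14.13 2.86 12.00
    endloop
  endfacet
endsolid part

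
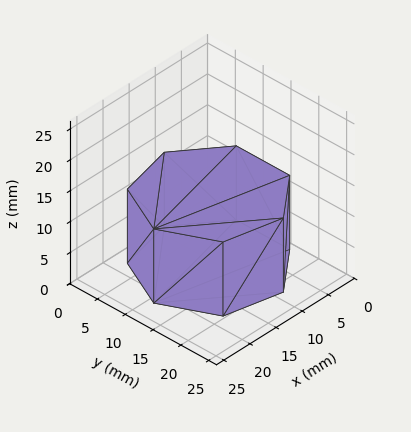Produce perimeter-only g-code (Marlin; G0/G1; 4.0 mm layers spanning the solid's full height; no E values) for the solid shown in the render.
Reading the render: the shape is a regular 7-sided prism (a cylinder approximated with 7 flat sides), circumscribed radius ≈ 11 mm, height ≈ 12 mm (dimensions read to the nearest mm from the axis ticks). For the g-code, the solid's height is divided into equal slices at the stated Δz and each level perimeter traced with G1 moves after a G0 lift.

; perimeter-only toolpath
G21 ; units = mm
G90 ; absolute positioning
G28 ; home
; layer 1
G0 Z4.0
G0 X22.0 Y11.0
G1 X17.9 Y19.6
G1 X8.6 Y21.7
G1 X1.1 Y15.8
G1 X1.1 Y6.2
G1 X8.6 Y0.3
G1 X17.9 Y2.4
G1 X22.0 Y11.0
; layer 2
G0 Z8.0
G0 X22.0 Y11.0
G1 X17.9 Y19.6
G1 X8.6 Y21.7
G1 X1.1 Y15.8
G1 X1.1 Y6.2
G1 X8.6 Y0.3
G1 X17.9 Y2.4
G1 X22.0 Y11.0
; layer 3
G0 Z12.0
G0 X22.0 Y11.0
G1 X17.9 Y19.6
G1 X8.6 Y21.7
G1 X1.1 Y15.8
G1 X1.1 Y6.2
G1 X8.6 Y0.3
G1 X17.9 Y2.4
G1 X22.0 Y11.0
M2 ; end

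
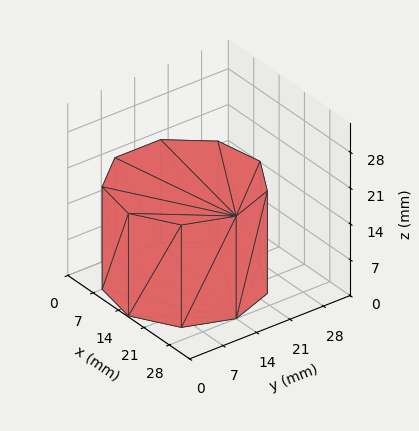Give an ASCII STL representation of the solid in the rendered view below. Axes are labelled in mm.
Reading the render: the shape is a regular 9-sided prism (a cylinder approximated with 9 flat sides), circumscribed radius ≈ 14 mm, height ≈ 20 mm (dimensions read to the nearest mm from the axis ticks). For the STL, each face is triangulated and given an outward normal.

solid part
  facet normal 0.0000 0.0000 -1.0000
    outer loop
      vertex 16.431 27.787 0.000
      vertex 24.725 22.999 0.000
      vertex 28.000 14.000 0.000
    endloop
  endfacet
  facet normal 0.0000 0.0000 -1.0000
    outer loop
      vertex 7.000 26.124 0.000
      vertex 16.431 27.787 0.000
      vertex 28.000 14.000 0.000
    endloop
  endfacet
  facet normal 0.0000 0.0000 -1.0000
    outer loop
      vertex 0.844 18.788 0.000
      vertex 7.000 26.124 0.000
      vertex 28.000 14.000 0.000
    endloop
  endfacet
  facet normal 0.0000 0.0000 -1.0000
    outer loop
      vertex 0.844 9.212 0.000
      vertex 0.844 18.788 0.000
      vertex 28.000 14.000 0.000
    endloop
  endfacet
  facet normal 0.0000 0.0000 -1.0000
    outer loop
      vertex 7.000 1.876 0.000
      vertex 0.844 9.212 0.000
      vertex 28.000 14.000 0.000
    endloop
  endfacet
  facet normal 0.0000 0.0000 -1.0000
    outer loop
      vertex 16.431 0.213 0.000
      vertex 7.000 1.876 0.000
      vertex 28.000 14.000 0.000
    endloop
  endfacet
  facet normal 0.0000 0.0000 -1.0000
    outer loop
      vertex 24.725 5.001 0.000
      vertex 16.431 0.213 0.000
      vertex 28.000 14.000 0.000
    endloop
  endfacet
  facet normal 0.0000 0.0000 1.0000
    outer loop
      vertex 28.000 14.000 20.000
      vertex 24.725 22.999 20.000
      vertex 16.431 27.787 20.000
    endloop
  endfacet
  facet normal 0.0000 0.0000 1.0000
    outer loop
      vertex 28.000 14.000 20.000
      vertex 16.431 27.787 20.000
      vertex 7.000 26.124 20.000
    endloop
  endfacet
  facet normal 0.0000 0.0000 1.0000
    outer loop
      vertex 28.000 14.000 20.000
      vertex 7.000 26.124 20.000
      vertex 0.844 18.788 20.000
    endloop
  endfacet
  facet normal 0.0000 0.0000 1.0000
    outer loop
      vertex 28.000 14.000 20.000
      vertex 0.844 18.788 20.000
      vertex 0.844 9.212 20.000
    endloop
  endfacet
  facet normal 0.0000 0.0000 1.0000
    outer loop
      vertex 28.000 14.000 20.000
      vertex 0.844 9.212 20.000
      vertex 7.000 1.876 20.000
    endloop
  endfacet
  facet normal 0.0000 0.0000 1.0000
    outer loop
      vertex 28.000 14.000 20.000
      vertex 7.000 1.876 20.000
      vertex 16.431 0.213 20.000
    endloop
  endfacet
  facet normal 0.0000 0.0000 1.0000
    outer loop
      vertex 28.000 14.000 20.000
      vertex 16.431 0.213 20.000
      vertex 24.725 5.001 20.000
    endloop
  endfacet
  facet normal 0.9397 0.3420 0.0000
    outer loop
      vertex 28.000 14.000 0.000
      vertex 24.725 22.999 0.000
      vertex 24.725 22.999 20.000
    endloop
  endfacet
  facet normal 0.9397 0.3420 0.0000
    outer loop
      vertex 28.000 14.000 0.000
      vertex 24.725 22.999 20.000
      vertex 28.000 14.000 20.000
    endloop
  endfacet
  facet normal 0.5000 0.8660 0.0000
    outer loop
      vertex 24.725 22.999 0.000
      vertex 16.431 27.787 0.000
      vertex 16.431 27.787 20.000
    endloop
  endfacet
  facet normal 0.5000 0.8660 0.0000
    outer loop
      vertex 24.725 22.999 0.000
      vertex 16.431 27.787 20.000
      vertex 24.725 22.999 20.000
    endloop
  endfacet
  facet normal -0.1737 0.9848 0.0000
    outer loop
      vertex 16.431 27.787 0.000
      vertex 7.000 26.124 0.000
      vertex 7.000 26.124 20.000
    endloop
  endfacet
  facet normal -0.1737 0.9848 0.0000
    outer loop
      vertex 16.431 27.787 0.000
      vertex 7.000 26.124 20.000
      vertex 16.431 27.787 20.000
    endloop
  endfacet
  facet normal -0.7660 0.6428 0.0000
    outer loop
      vertex 7.000 26.124 0.000
      vertex 0.844 18.788 0.000
      vertex 0.844 18.788 20.000
    endloop
  endfacet
  facet normal -0.7660 0.6428 0.0000
    outer loop
      vertex 7.000 26.124 0.000
      vertex 0.844 18.788 20.000
      vertex 7.000 26.124 20.000
    endloop
  endfacet
  facet normal -1.0000 0.0000 0.0000
    outer loop
      vertex 0.844 18.788 0.000
      vertex 0.844 9.212 0.000
      vertex 0.844 9.212 20.000
    endloop
  endfacet
  facet normal -1.0000 0.0000 0.0000
    outer loop
      vertex 0.844 18.788 0.000
      vertex 0.844 9.212 20.000
      vertex 0.844 18.788 20.000
    endloop
  endfacet
  facet normal -0.7660 -0.6428 0.0000
    outer loop
      vertex 0.844 9.212 0.000
      vertex 7.000 1.876 0.000
      vertex 7.000 1.876 20.000
    endloop
  endfacet
  facet normal -0.7660 -0.6428 0.0000
    outer loop
      vertex 0.844 9.212 0.000
      vertex 7.000 1.876 20.000
      vertex 0.844 9.212 20.000
    endloop
  endfacet
  facet normal -0.1737 -0.9848 0.0000
    outer loop
      vertex 7.000 1.876 0.000
      vertex 16.431 0.213 0.000
      vertex 16.431 0.213 20.000
    endloop
  endfacet
  facet normal -0.1737 -0.9848 0.0000
    outer loop
      vertex 7.000 1.876 0.000
      vertex 16.431 0.213 20.000
      vertex 7.000 1.876 20.000
    endloop
  endfacet
  facet normal 0.5000 -0.8660 0.0000
    outer loop
      vertex 16.431 0.213 0.000
      vertex 24.725 5.001 0.000
      vertex 24.725 5.001 20.000
    endloop
  endfacet
  facet normal 0.5000 -0.8660 0.0000
    outer loop
      vertex 16.431 0.213 0.000
      vertex 24.725 5.001 20.000
      vertex 16.431 0.213 20.000
    endloop
  endfacet
  facet normal 0.9397 -0.3420 0.0000
    outer loop
      vertex 24.725 5.001 0.000
      vertex 28.000 14.000 0.000
      vertex 28.000 14.000 20.000
    endloop
  endfacet
  facet normal 0.9397 -0.3420 0.0000
    outer loop
      vertex 24.725 5.001 0.000
      vertex 28.000 14.000 20.000
      vertex 24.725 5.001 20.000
    endloop
  endfacet
endsolid part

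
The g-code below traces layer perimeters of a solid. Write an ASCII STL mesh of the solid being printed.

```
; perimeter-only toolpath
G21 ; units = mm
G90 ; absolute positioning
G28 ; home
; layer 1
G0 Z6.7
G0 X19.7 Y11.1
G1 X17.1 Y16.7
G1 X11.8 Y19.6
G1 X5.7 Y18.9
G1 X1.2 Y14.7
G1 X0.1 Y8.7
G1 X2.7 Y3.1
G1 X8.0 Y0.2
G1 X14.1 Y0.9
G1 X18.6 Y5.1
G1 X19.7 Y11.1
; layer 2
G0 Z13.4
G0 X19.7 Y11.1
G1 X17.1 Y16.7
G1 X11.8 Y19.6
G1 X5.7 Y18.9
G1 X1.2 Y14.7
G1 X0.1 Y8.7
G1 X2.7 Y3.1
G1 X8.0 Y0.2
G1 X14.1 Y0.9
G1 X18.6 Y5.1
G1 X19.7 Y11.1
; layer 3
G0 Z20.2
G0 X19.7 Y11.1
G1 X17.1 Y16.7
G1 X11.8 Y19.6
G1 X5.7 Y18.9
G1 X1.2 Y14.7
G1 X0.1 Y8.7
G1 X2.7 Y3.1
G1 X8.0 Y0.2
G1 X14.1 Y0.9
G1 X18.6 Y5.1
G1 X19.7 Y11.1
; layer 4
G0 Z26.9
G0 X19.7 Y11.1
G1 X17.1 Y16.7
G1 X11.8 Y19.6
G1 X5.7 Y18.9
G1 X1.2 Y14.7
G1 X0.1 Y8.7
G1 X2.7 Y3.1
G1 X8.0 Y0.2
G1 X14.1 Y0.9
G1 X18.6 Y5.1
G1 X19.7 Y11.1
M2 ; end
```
solid part
  facet normal 0.0000 0.0000 -1.0000
    outer loop
      vertex 11.8 19.6 0.0
      vertex 17.1 16.7 0.0
      vertex 19.7 11.1 0.0
    endloop
  endfacet
  facet normal 0.0000 0.0000 -1.0000
    outer loop
      vertex 5.7 18.9 0.0
      vertex 11.8 19.6 0.0
      vertex 19.7 11.1 0.0
    endloop
  endfacet
  facet normal 0.0000 0.0000 -1.0000
    outer loop
      vertex 1.2 14.7 0.0
      vertex 5.7 18.9 0.0
      vertex 19.7 11.1 0.0
    endloop
  endfacet
  facet normal 0.0000 0.0000 -1.0000
    outer loop
      vertex 0.1 8.7 0.0
      vertex 1.2 14.7 0.0
      vertex 19.7 11.1 0.0
    endloop
  endfacet
  facet normal 0.0000 0.0000 -1.0000
    outer loop
      vertex 2.7 3.1 0.0
      vertex 0.1 8.7 0.0
      vertex 19.7 11.1 0.0
    endloop
  endfacet
  facet normal 0.0000 0.0000 -1.0000
    outer loop
      vertex 8.0 0.2 0.0
      vertex 2.7 3.1 0.0
      vertex 19.7 11.1 0.0
    endloop
  endfacet
  facet normal 0.0000 0.0000 -1.0000
    outer loop
      vertex 14.1 0.9 0.0
      vertex 8.0 0.2 0.0
      vertex 19.7 11.1 0.0
    endloop
  endfacet
  facet normal 0.0000 0.0000 -1.0000
    outer loop
      vertex 18.6 5.1 0.0
      vertex 14.1 0.9 0.0
      vertex 19.7 11.1 0.0
    endloop
  endfacet
  facet normal 0.0000 0.0000 1.0000
    outer loop
      vertex 19.7 11.1 26.9
      vertex 17.1 16.7 26.9
      vertex 11.8 19.6 26.9
    endloop
  endfacet
  facet normal 0.0000 0.0000 1.0000
    outer loop
      vertex 19.7 11.1 26.9
      vertex 11.8 19.6 26.9
      vertex 5.7 18.9 26.9
    endloop
  endfacet
  facet normal 0.0000 0.0000 1.0000
    outer loop
      vertex 19.7 11.1 26.9
      vertex 5.7 18.9 26.9
      vertex 1.2 14.7 26.9
    endloop
  endfacet
  facet normal 0.0000 0.0000 1.0000
    outer loop
      vertex 19.7 11.1 26.9
      vertex 1.2 14.7 26.9
      vertex 0.1 8.7 26.9
    endloop
  endfacet
  facet normal 0.0000 0.0000 1.0000
    outer loop
      vertex 19.7 11.1 26.9
      vertex 0.1 8.7 26.9
      vertex 2.7 3.1 26.9
    endloop
  endfacet
  facet normal 0.0000 0.0000 1.0000
    outer loop
      vertex 19.7 11.1 26.9
      vertex 2.7 3.1 26.9
      vertex 8.0 0.2 26.9
    endloop
  endfacet
  facet normal 0.0000 0.0000 1.0000
    outer loop
      vertex 19.7 11.1 26.9
      vertex 8.0 0.2 26.9
      vertex 14.1 0.9 26.9
    endloop
  endfacet
  facet normal 0.0000 0.0000 1.0000
    outer loop
      vertex 19.7 11.1 26.9
      vertex 14.1 0.9 26.9
      vertex 18.6 5.1 26.9
    endloop
  endfacet
  facet normal 0.9070 0.4211 0.0000
    outer loop
      vertex 19.7 11.1 0.0
      vertex 17.1 16.7 0.0
      vertex 17.1 16.7 26.9
    endloop
  endfacet
  facet normal 0.9070 0.4211 0.0000
    outer loop
      vertex 19.7 11.1 0.0
      vertex 17.1 16.7 26.9
      vertex 19.7 11.1 26.9
    endloop
  endfacet
  facet normal 0.4800 0.8773 0.0000
    outer loop
      vertex 17.1 16.7 0.0
      vertex 11.8 19.6 0.0
      vertex 11.8 19.6 26.9
    endloop
  endfacet
  facet normal 0.4800 0.8773 0.0000
    outer loop
      vertex 17.1 16.7 0.0
      vertex 11.8 19.6 26.9
      vertex 17.1 16.7 26.9
    endloop
  endfacet
  facet normal -0.1140 0.9935 0.0000
    outer loop
      vertex 11.8 19.6 0.0
      vertex 5.7 18.9 0.0
      vertex 5.7 18.9 26.9
    endloop
  endfacet
  facet normal -0.1140 0.9935 0.0000
    outer loop
      vertex 11.8 19.6 0.0
      vertex 5.7 18.9 26.9
      vertex 11.8 19.6 26.9
    endloop
  endfacet
  facet normal -0.6823 0.7311 0.0000
    outer loop
      vertex 5.7 18.9 0.0
      vertex 1.2 14.7 0.0
      vertex 1.2 14.7 26.9
    endloop
  endfacet
  facet normal -0.6823 0.7311 0.0000
    outer loop
      vertex 5.7 18.9 0.0
      vertex 1.2 14.7 26.9
      vertex 5.7 18.9 26.9
    endloop
  endfacet
  facet normal -0.9836 0.1803 0.0000
    outer loop
      vertex 1.2 14.7 0.0
      vertex 0.1 8.7 0.0
      vertex 0.1 8.7 26.9
    endloop
  endfacet
  facet normal -0.9836 0.1803 0.0000
    outer loop
      vertex 1.2 14.7 0.0
      vertex 0.1 8.7 26.9
      vertex 1.2 14.7 26.9
    endloop
  endfacet
  facet normal -0.9070 -0.4211 0.0000
    outer loop
      vertex 0.1 8.7 0.0
      vertex 2.7 3.1 0.0
      vertex 2.7 3.1 26.9
    endloop
  endfacet
  facet normal -0.9070 -0.4211 0.0000
    outer loop
      vertex 0.1 8.7 0.0
      vertex 2.7 3.1 26.9
      vertex 0.1 8.7 26.9
    endloop
  endfacet
  facet normal -0.4800 -0.8773 0.0000
    outer loop
      vertex 2.7 3.1 0.0
      vertex 8.0 0.2 0.0
      vertex 8.0 0.2 26.9
    endloop
  endfacet
  facet normal -0.4800 -0.8773 0.0000
    outer loop
      vertex 2.7 3.1 0.0
      vertex 8.0 0.2 26.9
      vertex 2.7 3.1 26.9
    endloop
  endfacet
  facet normal 0.1140 -0.9935 0.0000
    outer loop
      vertex 8.0 0.2 0.0
      vertex 14.1 0.9 0.0
      vertex 14.1 0.9 26.9
    endloop
  endfacet
  facet normal 0.1140 -0.9935 0.0000
    outer loop
      vertex 8.0 0.2 0.0
      vertex 14.1 0.9 26.9
      vertex 8.0 0.2 26.9
    endloop
  endfacet
  facet normal 0.6823 -0.7311 0.0000
    outer loop
      vertex 14.1 0.9 0.0
      vertex 18.6 5.1 0.0
      vertex 18.6 5.1 26.9
    endloop
  endfacet
  facet normal 0.6823 -0.7311 0.0000
    outer loop
      vertex 14.1 0.9 0.0
      vertex 18.6 5.1 26.9
      vertex 14.1 0.9 26.9
    endloop
  endfacet
  facet normal 0.9836 -0.1803 0.0000
    outer loop
      vertex 18.6 5.1 0.0
      vertex 19.7 11.1 0.0
      vertex 19.7 11.1 26.9
    endloop
  endfacet
  facet normal 0.9836 -0.1803 0.0000
    outer loop
      vertex 18.6 5.1 0.0
      vertex 19.7 11.1 26.9
      vertex 18.6 5.1 26.9
    endloop
  endfacet
endsolid part

The G0 Z moves step by Δz≈6.7 mm. Every layer's G1 loop is the same polygon, so the solid is a straight extrusion of it from z=0 to z≈26.9. Closing with flat bottom and top caps and triangulating gives 36 facets — a regular 10-sided prism (a cylinder approximated with 10 flat sides), circumscribed radius ≈ 9.9 mm, height ≈ 26.9 mm.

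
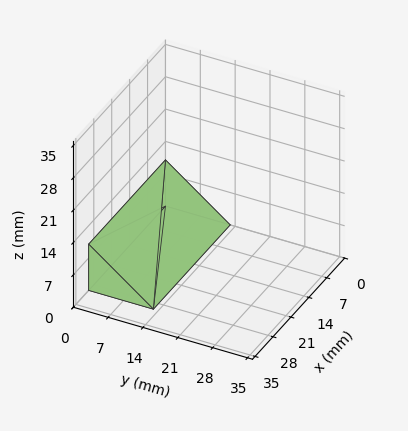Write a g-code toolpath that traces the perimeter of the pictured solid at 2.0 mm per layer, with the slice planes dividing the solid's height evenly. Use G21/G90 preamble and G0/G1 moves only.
Reading the render: the shape is a wedge (ramp): 30 × 13 mm base, rising to 10 mm along the y=0 edge and sloping linearly to z=0 at y=13 (dimensions read to the nearest mm from the axis ticks). For the g-code, the solid's height is divided into equal slices at the stated Δz and each level perimeter traced with G1 moves after a G0 lift.

; perimeter-only toolpath
G21 ; units = mm
G90 ; absolute positioning
G28 ; home
; layer 1
G0 Z2.0
G0 X0.0 Y0.0
G1 X30.0 Y0.0
G1 X30.0 Y10.4
G1 X0.0 Y10.4
G1 X0.0 Y0.0
; layer 2
G0 Z4.0
G0 X0.0 Y0.0
G1 X30.0 Y0.0
G1 X30.0 Y7.8
G1 X0.0 Y7.8
G1 X0.0 Y0.0
; layer 3
G0 Z6.0
G0 X0.0 Y0.0
G1 X30.0 Y0.0
G1 X30.0 Y5.2
G1 X0.0 Y5.2
G1 X0.0 Y0.0
; layer 4
G0 Z8.0
G0 X0.0 Y0.0
G1 X30.0 Y0.0
G1 X30.0 Y2.6
G1 X0.0 Y2.6
G1 X0.0 Y0.0
M2 ; end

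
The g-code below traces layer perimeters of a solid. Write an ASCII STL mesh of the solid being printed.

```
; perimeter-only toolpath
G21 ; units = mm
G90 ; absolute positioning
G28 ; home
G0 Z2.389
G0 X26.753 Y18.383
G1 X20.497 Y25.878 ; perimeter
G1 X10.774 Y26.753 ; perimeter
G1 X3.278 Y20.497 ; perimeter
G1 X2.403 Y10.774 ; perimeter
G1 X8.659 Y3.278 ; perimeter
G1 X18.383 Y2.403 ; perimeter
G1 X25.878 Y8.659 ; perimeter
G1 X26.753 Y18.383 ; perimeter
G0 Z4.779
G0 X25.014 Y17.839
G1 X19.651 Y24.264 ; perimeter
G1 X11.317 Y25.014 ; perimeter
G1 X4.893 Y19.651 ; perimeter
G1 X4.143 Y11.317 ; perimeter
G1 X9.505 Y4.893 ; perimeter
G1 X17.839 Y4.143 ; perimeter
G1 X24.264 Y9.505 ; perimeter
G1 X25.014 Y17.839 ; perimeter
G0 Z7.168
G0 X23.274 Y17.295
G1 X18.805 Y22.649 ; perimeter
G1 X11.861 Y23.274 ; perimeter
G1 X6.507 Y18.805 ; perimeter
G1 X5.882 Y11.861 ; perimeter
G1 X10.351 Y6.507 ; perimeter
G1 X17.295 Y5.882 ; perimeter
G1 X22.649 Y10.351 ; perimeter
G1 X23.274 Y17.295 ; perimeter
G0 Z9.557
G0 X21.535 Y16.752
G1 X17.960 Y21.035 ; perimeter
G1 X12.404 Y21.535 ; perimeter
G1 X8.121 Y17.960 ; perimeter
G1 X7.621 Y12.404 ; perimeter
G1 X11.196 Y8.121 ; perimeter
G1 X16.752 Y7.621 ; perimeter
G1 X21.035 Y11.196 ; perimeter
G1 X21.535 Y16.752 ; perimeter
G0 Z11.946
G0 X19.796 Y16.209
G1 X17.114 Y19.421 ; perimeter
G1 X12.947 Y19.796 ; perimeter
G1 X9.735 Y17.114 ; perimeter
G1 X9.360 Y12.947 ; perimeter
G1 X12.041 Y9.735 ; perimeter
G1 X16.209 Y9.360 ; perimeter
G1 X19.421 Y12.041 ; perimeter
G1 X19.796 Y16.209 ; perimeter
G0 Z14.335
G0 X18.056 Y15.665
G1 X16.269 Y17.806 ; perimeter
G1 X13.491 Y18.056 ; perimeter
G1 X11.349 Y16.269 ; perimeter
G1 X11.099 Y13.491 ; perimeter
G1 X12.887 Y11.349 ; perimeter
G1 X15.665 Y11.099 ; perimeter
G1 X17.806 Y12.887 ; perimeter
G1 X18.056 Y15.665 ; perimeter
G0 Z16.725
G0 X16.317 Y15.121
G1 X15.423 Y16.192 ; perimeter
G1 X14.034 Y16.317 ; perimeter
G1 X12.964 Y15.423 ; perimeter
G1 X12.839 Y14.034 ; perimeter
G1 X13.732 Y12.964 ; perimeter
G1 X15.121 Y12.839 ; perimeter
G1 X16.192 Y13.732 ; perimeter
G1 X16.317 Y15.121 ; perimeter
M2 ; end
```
solid part
  facet normal 0.0000 0.0000 -1.0000
    outer loop
      vertex 10.230 28.492 0.000
      vertex 21.342 27.492 0.000
      vertex 28.492 18.926 0.000
    endloop
  endfacet
  facet normal 0.0000 0.0000 -1.0000
    outer loop
      vertex 1.664 21.342 0.000
      vertex 10.230 28.492 0.000
      vertex 28.492 18.926 0.000
    endloop
  endfacet
  facet normal 0.0000 0.0000 -1.0000
    outer loop
      vertex 0.664 10.230 0.000
      vertex 1.664 21.342 0.000
      vertex 28.492 18.926 0.000
    endloop
  endfacet
  facet normal 0.0000 0.0000 -1.0000
    outer loop
      vertex 7.814 1.664 0.000
      vertex 0.664 10.230 0.000
      vertex 28.492 18.926 0.000
    endloop
  endfacet
  facet normal 0.0000 0.0000 -1.0000
    outer loop
      vertex 18.926 0.664 0.000
      vertex 7.814 1.664 0.000
      vertex 28.492 18.926 0.000
    endloop
  endfacet
  facet normal 0.0000 0.0000 -1.0000
    outer loop
      vertex 27.492 7.814 0.000
      vertex 18.926 0.664 0.000
      vertex 28.492 18.926 0.000
    endloop
  endfacet
  facet normal 0.6276 0.5238 0.5760
    outer loop
      vertex 28.492 18.926 0.000
      vertex 21.342 27.492 0.000
      vertex 14.578 14.578 19.114
    endloop
  endfacet
  facet normal 0.0733 0.8142 0.5760
    outer loop
      vertex 21.342 27.492 0.000
      vertex 10.230 28.492 0.000
      vertex 14.578 14.578 19.114
    endloop
  endfacet
  facet normal -0.5238 0.6276 0.5760
    outer loop
      vertex 10.230 28.492 0.000
      vertex 1.664 21.342 0.000
      vertex 14.578 14.578 19.114
    endloop
  endfacet
  facet normal -0.8142 0.0733 0.5760
    outer loop
      vertex 1.664 21.342 0.000
      vertex 0.664 10.230 0.000
      vertex 14.578 14.578 19.114
    endloop
  endfacet
  facet normal -0.6276 -0.5238 0.5760
    outer loop
      vertex 0.664 10.230 0.000
      vertex 7.814 1.664 0.000
      vertex 14.578 14.578 19.114
    endloop
  endfacet
  facet normal -0.0733 -0.8142 0.5760
    outer loop
      vertex 7.814 1.664 0.000
      vertex 18.926 0.664 0.000
      vertex 14.578 14.578 19.114
    endloop
  endfacet
  facet normal 0.5238 -0.6276 0.5760
    outer loop
      vertex 18.926 0.664 0.000
      vertex 27.492 7.814 0.000
      vertex 14.578 14.578 19.114
    endloop
  endfacet
  facet normal 0.8142 -0.0733 0.5760
    outer loop
      vertex 27.492 7.814 0.000
      vertex 28.492 18.926 0.000
      vertex 14.578 14.578 19.114
    endloop
  endfacet
endsolid part

The G0 Z moves step by Δz≈2.389 mm. The G1 loops shrink linearly with z, so the solid tapers from its base footprint up to z≈19.1. Closing with a flat bottom cap and the tapered top and triangulating gives 14 facets — a regular 8-sided pyramid, base circumscribed radius ≈ 14.6 mm, apex at z ≈ 19.1 mm.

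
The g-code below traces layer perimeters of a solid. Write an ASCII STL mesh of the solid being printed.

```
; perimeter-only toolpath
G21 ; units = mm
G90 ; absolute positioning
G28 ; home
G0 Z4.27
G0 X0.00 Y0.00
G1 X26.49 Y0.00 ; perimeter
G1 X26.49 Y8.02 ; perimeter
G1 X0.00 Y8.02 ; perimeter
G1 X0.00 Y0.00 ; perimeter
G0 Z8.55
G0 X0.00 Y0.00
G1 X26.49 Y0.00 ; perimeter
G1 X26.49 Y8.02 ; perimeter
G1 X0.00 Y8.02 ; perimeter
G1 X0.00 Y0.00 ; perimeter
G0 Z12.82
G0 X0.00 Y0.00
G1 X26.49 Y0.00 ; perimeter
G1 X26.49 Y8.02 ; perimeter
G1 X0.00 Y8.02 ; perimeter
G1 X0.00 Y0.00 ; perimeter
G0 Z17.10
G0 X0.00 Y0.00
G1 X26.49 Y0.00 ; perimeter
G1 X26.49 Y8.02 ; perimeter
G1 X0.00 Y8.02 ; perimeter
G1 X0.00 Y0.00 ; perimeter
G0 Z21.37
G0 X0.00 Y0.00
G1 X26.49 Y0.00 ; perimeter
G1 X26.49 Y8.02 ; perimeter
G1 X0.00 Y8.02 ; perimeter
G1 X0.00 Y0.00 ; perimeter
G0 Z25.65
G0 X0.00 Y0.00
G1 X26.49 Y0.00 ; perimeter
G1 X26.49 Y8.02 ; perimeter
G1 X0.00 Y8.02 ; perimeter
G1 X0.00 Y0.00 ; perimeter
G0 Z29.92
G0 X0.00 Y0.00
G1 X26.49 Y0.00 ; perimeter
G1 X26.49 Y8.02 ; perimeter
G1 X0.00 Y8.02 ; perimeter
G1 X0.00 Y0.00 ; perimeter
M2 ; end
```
solid part
  facet normal 0.0000 0.0000 -1.0000
    outer loop
      vertex 26.49 8.02 0.00
      vertex 26.49 0.00 0.00
      vertex 0.00 0.00 0.00
    endloop
  endfacet
  facet normal 0.0000 0.0000 -1.0000
    outer loop
      vertex 0.00 8.02 0.00
      vertex 26.49 8.02 0.00
      vertex 0.00 0.00 0.00
    endloop
  endfacet
  facet normal 0.0000 0.0000 1.0000
    outer loop
      vertex 0.00 0.00 29.92
      vertex 26.49 0.00 29.92
      vertex 26.49 8.02 29.92
    endloop
  endfacet
  facet normal 0.0000 0.0000 1.0000
    outer loop
      vertex 0.00 0.00 29.92
      vertex 26.49 8.02 29.92
      vertex 0.00 8.02 29.92
    endloop
  endfacet
  facet normal 0.0000 -1.0000 0.0000
    outer loop
      vertex 0.00 0.00 0.00
      vertex 26.49 0.00 0.00
      vertex 26.49 0.00 29.92
    endloop
  endfacet
  facet normal 0.0000 -1.0000 0.0000
    outer loop
      vertex 0.00 0.00 0.00
      vertex 26.49 0.00 29.92
      vertex 0.00 0.00 29.92
    endloop
  endfacet
  facet normal 0.0000 1.0000 0.0000
    outer loop
      vertex 26.49 8.02 29.92
      vertex 26.49 8.02 0.00
      vertex 0.00 8.02 0.00
    endloop
  endfacet
  facet normal 0.0000 1.0000 0.0000
    outer loop
      vertex 0.00 8.02 29.92
      vertex 26.49 8.02 29.92
      vertex 0.00 8.02 0.00
    endloop
  endfacet
  facet normal -1.0000 0.0000 0.0000
    outer loop
      vertex 0.00 8.02 29.92
      vertex 0.00 8.02 0.00
      vertex 0.00 0.00 0.00
    endloop
  endfacet
  facet normal -1.0000 0.0000 0.0000
    outer loop
      vertex 0.00 0.00 29.92
      vertex 0.00 8.02 29.92
      vertex 0.00 0.00 0.00
    endloop
  endfacet
  facet normal 1.0000 0.0000 0.0000
    outer loop
      vertex 26.49 0.00 0.00
      vertex 26.49 8.02 0.00
      vertex 26.49 8.02 29.92
    endloop
  endfacet
  facet normal 1.0000 0.0000 0.0000
    outer loop
      vertex 26.49 0.00 0.00
      vertex 26.49 8.02 29.92
      vertex 26.49 0.00 29.92
    endloop
  endfacet
endsolid part

The G0 Z moves step by Δz≈4.27 mm. Every layer's G1 loop is the same polygon, so the solid is a straight extrusion of it from z=0 to z≈29.9. Closing with flat bottom and top caps and triangulating gives 12 facets — a rectangular box, roughly 26.5 × 8.02 mm footprint and 29.9 mm tall.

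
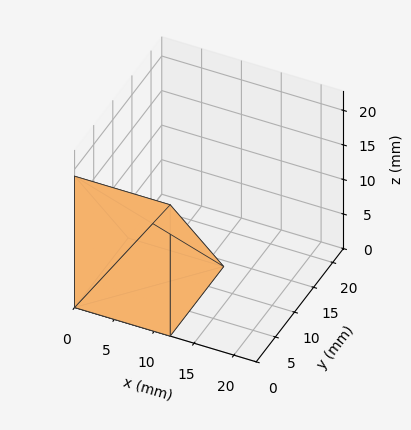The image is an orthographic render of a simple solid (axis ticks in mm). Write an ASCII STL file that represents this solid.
Reading the render: the shape is a wedge (ramp): 12 × 14 mm base, rising to 19 mm along the y=0 edge and sloping linearly to z=0 at y=14 (dimensions read to the nearest mm from the axis ticks). For the STL, each face is triangulated and given an outward normal.

solid part
  facet normal 0.0000 0.0000 -1.0000
    outer loop
      vertex 12.0 14.0 0.0
      vertex 12.0 0.0 0.0
      vertex 0.0 0.0 0.0
    endloop
  endfacet
  facet normal 0.0000 0.0000 -1.0000
    outer loop
      vertex 0.0 14.0 0.0
      vertex 12.0 14.0 0.0
      vertex 0.0 0.0 0.0
    endloop
  endfacet
  facet normal 0.0000 -1.0000 0.0000
    outer loop
      vertex 0.0 0.0 0.0
      vertex 12.0 0.0 0.0
      vertex 12.0 0.0 19.0
    endloop
  endfacet
  facet normal 0.0000 -1.0000 0.0000
    outer loop
      vertex 0.0 0.0 0.0
      vertex 12.0 0.0 19.0
      vertex 0.0 0.0 19.0
    endloop
  endfacet
  facet normal 0.0000 0.8051 0.5932
    outer loop
      vertex 0.0 0.0 19.0
      vertex 12.0 0.0 19.0
      vertex 12.0 14.0 0.0
    endloop
  endfacet
  facet normal 0.0000 0.8051 0.5932
    outer loop
      vertex 0.0 0.0 19.0
      vertex 12.0 14.0 0.0
      vertex 0.0 14.0 0.0
    endloop
  endfacet
  facet normal -1.0000 0.0000 0.0000
    outer loop
      vertex 0.0 0.0 19.0
      vertex 0.0 14.0 0.0
      vertex 0.0 0.0 0.0
    endloop
  endfacet
  facet normal 1.0000 0.0000 0.0000
    outer loop
      vertex 12.0 0.0 0.0
      vertex 12.0 14.0 0.0
      vertex 12.0 0.0 19.0
    endloop
  endfacet
endsolid part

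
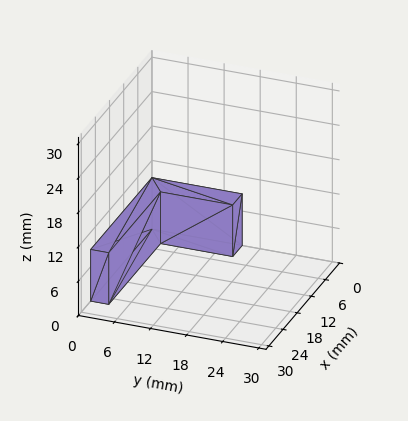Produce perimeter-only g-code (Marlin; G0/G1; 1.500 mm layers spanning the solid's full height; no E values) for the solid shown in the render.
Reading the render: the shape is an L-shaped prism: outer 26 × 15 mm, arm thicknesses ≈ 3 mm (horizontal) and 4 mm (vertical), extruded 9 mm in z (dimensions read to the nearest mm from the axis ticks). For the g-code, the solid's height is divided into equal slices at the stated Δz and each level perimeter traced with G1 moves after a G0 lift.

; perimeter-only toolpath
G21 ; units = mm
G90 ; absolute positioning
G28 ; home
; layer 1
G0 Z1.500
G0 X0.000 Y0.000
G1 X26.000 Y0.000
G1 X26.000 Y3.000
G1 X4.000 Y3.000
G1 X4.000 Y15.000
G1 X0.000 Y15.000
G1 X0.000 Y0.000
; layer 2
G0 Z3.000
G0 X0.000 Y0.000
G1 X26.000 Y0.000
G1 X26.000 Y3.000
G1 X4.000 Y3.000
G1 X4.000 Y15.000
G1 X0.000 Y15.000
G1 X0.000 Y0.000
; layer 3
G0 Z4.500
G0 X0.000 Y0.000
G1 X26.000 Y0.000
G1 X26.000 Y3.000
G1 X4.000 Y3.000
G1 X4.000 Y15.000
G1 X0.000 Y15.000
G1 X0.000 Y0.000
; layer 4
G0 Z6.000
G0 X0.000 Y0.000
G1 X26.000 Y0.000
G1 X26.000 Y3.000
G1 X4.000 Y3.000
G1 X4.000 Y15.000
G1 X0.000 Y15.000
G1 X0.000 Y0.000
; layer 5
G0 Z7.500
G0 X0.000 Y0.000
G1 X26.000 Y0.000
G1 X26.000 Y3.000
G1 X4.000 Y3.000
G1 X4.000 Y15.000
G1 X0.000 Y15.000
G1 X0.000 Y0.000
; layer 6
G0 Z9.000
G0 X0.000 Y0.000
G1 X26.000 Y0.000
G1 X26.000 Y3.000
G1 X4.000 Y3.000
G1 X4.000 Y15.000
G1 X0.000 Y15.000
G1 X0.000 Y0.000
M2 ; end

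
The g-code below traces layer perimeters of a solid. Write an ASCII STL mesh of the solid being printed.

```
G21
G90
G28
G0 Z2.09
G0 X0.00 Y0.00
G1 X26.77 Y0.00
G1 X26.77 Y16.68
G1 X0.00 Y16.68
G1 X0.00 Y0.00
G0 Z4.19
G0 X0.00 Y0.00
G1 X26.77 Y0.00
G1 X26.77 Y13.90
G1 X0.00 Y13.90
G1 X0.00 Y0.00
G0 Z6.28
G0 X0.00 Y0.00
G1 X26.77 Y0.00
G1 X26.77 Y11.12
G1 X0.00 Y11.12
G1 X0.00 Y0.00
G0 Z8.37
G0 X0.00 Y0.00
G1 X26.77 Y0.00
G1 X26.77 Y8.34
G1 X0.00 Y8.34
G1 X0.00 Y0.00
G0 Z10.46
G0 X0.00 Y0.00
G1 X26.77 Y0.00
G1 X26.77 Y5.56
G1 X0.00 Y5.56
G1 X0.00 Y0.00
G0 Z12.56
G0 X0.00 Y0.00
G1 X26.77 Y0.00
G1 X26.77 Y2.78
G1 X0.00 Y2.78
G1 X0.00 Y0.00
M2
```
solid part
  facet normal 0.0000 0.0000 -1.0000
    outer loop
      vertex 26.77 19.46 0.00
      vertex 26.77 0.00 0.00
      vertex 0.00 0.00 0.00
    endloop
  endfacet
  facet normal 0.0000 0.0000 -1.0000
    outer loop
      vertex 0.00 19.46 0.00
      vertex 26.77 19.46 0.00
      vertex 0.00 0.00 0.00
    endloop
  endfacet
  facet normal 0.0000 -1.0000 0.0000
    outer loop
      vertex 0.00 0.00 0.00
      vertex 26.77 0.00 0.00
      vertex 26.77 0.00 14.65
    endloop
  endfacet
  facet normal 0.0000 -1.0000 0.0000
    outer loop
      vertex 0.00 0.00 0.00
      vertex 26.77 0.00 14.65
      vertex 0.00 0.00 14.65
    endloop
  endfacet
  facet normal 0.0000 0.6014 0.7989
    outer loop
      vertex 0.00 0.00 14.65
      vertex 26.77 0.00 14.65
      vertex 26.77 19.46 0.00
    endloop
  endfacet
  facet normal 0.0000 0.6014 0.7989
    outer loop
      vertex 0.00 0.00 14.65
      vertex 26.77 19.46 0.00
      vertex 0.00 19.46 0.00
    endloop
  endfacet
  facet normal -1.0000 0.0000 0.0000
    outer loop
      vertex 0.00 0.00 14.65
      vertex 0.00 19.46 0.00
      vertex 0.00 0.00 0.00
    endloop
  endfacet
  facet normal 1.0000 0.0000 0.0000
    outer loop
      vertex 26.77 0.00 0.00
      vertex 26.77 19.46 0.00
      vertex 26.77 0.00 14.65
    endloop
  endfacet
endsolid part

The G0 Z moves step by Δz≈2.09 mm. The G1 loops shrink linearly with z, so the solid tapers from its base footprint up to z≈14.7. Closing with a flat bottom cap and the tapered top and triangulating gives 8 facets — a wedge (ramp): 26.8 × 19.5 mm base, rising to 14.7 mm along the y=0 edge and sloping linearly to z=0 at y=19.5.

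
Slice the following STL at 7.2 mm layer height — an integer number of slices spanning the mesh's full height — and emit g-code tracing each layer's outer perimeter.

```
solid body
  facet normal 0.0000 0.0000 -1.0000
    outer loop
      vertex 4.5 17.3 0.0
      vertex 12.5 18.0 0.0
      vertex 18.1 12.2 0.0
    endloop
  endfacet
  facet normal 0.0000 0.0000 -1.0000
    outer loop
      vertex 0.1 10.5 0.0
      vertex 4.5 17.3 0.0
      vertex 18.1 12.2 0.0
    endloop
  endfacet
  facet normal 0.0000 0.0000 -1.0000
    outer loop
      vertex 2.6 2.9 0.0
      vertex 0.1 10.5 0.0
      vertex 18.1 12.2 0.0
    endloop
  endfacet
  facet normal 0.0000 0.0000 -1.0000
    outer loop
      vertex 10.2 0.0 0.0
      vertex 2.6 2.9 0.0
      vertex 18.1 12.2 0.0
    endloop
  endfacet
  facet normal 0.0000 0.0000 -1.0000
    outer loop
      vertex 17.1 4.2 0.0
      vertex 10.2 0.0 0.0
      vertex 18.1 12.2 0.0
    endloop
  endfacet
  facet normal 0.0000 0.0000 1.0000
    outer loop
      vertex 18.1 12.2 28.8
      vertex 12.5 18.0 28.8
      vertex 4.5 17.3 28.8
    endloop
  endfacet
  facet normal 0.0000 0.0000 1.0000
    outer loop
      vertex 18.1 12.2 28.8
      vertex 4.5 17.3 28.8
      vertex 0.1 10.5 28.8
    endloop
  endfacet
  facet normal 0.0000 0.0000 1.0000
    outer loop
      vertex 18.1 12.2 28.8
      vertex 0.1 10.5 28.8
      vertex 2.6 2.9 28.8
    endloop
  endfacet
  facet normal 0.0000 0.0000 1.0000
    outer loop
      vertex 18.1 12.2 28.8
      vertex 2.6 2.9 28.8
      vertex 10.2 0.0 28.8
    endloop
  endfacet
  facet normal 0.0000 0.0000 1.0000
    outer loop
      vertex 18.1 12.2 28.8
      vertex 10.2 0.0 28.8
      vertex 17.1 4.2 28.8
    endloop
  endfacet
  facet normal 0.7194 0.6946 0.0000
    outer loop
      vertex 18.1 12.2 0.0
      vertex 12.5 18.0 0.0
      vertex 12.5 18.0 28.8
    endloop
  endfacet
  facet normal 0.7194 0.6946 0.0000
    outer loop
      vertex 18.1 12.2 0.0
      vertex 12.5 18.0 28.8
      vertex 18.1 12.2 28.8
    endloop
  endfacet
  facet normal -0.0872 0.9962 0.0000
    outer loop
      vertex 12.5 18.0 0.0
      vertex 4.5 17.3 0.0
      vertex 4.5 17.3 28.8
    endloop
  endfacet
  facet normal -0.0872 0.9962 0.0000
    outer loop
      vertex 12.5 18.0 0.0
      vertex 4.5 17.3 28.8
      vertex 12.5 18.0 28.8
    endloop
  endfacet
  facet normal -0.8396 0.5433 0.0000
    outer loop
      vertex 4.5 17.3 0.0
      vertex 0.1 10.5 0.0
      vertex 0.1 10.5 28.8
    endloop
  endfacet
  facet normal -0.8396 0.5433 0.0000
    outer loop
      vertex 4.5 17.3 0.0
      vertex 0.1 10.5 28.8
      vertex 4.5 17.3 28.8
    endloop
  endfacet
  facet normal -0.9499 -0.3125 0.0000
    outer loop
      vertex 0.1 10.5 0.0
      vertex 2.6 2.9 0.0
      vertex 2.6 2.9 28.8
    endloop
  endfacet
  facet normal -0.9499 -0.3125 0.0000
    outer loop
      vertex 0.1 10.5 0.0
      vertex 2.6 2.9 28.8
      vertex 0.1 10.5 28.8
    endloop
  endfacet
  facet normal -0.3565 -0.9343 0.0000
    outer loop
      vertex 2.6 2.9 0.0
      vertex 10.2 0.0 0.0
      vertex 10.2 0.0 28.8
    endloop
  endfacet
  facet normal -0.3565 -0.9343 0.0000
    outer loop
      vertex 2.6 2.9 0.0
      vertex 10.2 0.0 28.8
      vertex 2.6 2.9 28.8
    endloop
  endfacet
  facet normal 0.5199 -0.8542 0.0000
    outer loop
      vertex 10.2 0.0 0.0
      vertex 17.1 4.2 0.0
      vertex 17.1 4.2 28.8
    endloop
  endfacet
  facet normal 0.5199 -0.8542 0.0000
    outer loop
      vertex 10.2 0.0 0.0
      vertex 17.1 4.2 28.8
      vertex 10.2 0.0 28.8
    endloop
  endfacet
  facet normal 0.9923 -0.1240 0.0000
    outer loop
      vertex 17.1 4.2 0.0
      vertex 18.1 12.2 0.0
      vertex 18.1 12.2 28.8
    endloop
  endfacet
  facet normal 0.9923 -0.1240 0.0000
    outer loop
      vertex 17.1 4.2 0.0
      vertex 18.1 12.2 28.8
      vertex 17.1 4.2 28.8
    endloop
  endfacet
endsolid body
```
; perimeter-only toolpath
G21 ; units = mm
G90 ; absolute positioning
G28 ; home
; layer 1
G0 Z7.2
G0 X18.1 Y12.2
G1 X12.5 Y18.0
G1 X4.5 Y17.3
G1 X0.1 Y10.5
G1 X2.6 Y2.9
G1 X10.2 Y0.0
G1 X17.1 Y4.2
G1 X18.1 Y12.2
; layer 2
G0 Z14.4
G0 X18.1 Y12.2
G1 X12.5 Y18.0
G1 X4.5 Y17.3
G1 X0.1 Y10.5
G1 X2.6 Y2.9
G1 X10.2 Y0.0
G1 X17.1 Y4.2
G1 X18.1 Y12.2
; layer 3
G0 Z21.6
G0 X18.1 Y12.2
G1 X12.5 Y18.0
G1 X4.5 Y17.3
G1 X0.1 Y10.5
G1 X2.6 Y2.9
G1 X10.2 Y0.0
G1 X17.1 Y4.2
G1 X18.1 Y12.2
; layer 4
G0 Z28.8
G0 X18.1 Y12.2
G1 X12.5 Y18.0
G1 X4.5 Y17.3
G1 X0.1 Y10.5
G1 X2.6 Y2.9
G1 X10.2 Y0.0
G1 X17.1 Y4.2
G1 X18.1 Y12.2
M2 ; end

The solid is a regular 7-sided prism (a cylinder approximated with 7 flat sides), circumscribed radius ≈ 9.3 mm, height ≈ 28.8 mm. Slicing at Δz = 7.2 mm — 4 equal slices spanning the solid's height, so layer i sits at z = i·h/4 — gives 4 non-empty perimeters. Each is a 7-segment closed polygon; G0 lifts to the layer z and rapids to the start vertex, then G1 traces the edges.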